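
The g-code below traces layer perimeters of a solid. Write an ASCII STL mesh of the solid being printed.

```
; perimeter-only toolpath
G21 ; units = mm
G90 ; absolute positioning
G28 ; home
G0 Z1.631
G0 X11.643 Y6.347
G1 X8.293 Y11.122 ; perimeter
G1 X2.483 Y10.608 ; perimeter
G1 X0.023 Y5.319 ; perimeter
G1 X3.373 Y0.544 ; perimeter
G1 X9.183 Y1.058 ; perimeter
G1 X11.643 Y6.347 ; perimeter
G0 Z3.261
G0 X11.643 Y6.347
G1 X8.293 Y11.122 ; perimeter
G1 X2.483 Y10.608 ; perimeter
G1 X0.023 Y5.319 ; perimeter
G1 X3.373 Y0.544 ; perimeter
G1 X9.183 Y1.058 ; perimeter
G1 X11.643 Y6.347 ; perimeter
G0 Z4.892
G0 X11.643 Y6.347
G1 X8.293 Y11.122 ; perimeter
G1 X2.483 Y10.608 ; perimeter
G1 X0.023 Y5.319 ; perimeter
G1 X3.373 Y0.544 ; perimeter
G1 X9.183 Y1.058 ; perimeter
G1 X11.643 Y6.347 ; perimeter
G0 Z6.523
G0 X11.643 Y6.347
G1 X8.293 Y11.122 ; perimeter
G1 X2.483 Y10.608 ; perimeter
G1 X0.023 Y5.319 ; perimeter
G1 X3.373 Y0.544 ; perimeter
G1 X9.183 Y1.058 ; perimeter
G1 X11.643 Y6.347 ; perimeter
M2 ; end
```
solid part
  facet normal 0.0000 0.0000 -1.0000
    outer loop
      vertex 2.483 10.608 0.000
      vertex 8.293 11.122 0.000
      vertex 11.643 6.347 0.000
    endloop
  endfacet
  facet normal 0.0000 0.0000 -1.0000
    outer loop
      vertex 0.023 5.319 0.000
      vertex 2.483 10.608 0.000
      vertex 11.643 6.347 0.000
    endloop
  endfacet
  facet normal 0.0000 0.0000 -1.0000
    outer loop
      vertex 3.373 0.544 0.000
      vertex 0.023 5.319 0.000
      vertex 11.643 6.347 0.000
    endloop
  endfacet
  facet normal 0.0000 0.0000 -1.0000
    outer loop
      vertex 9.183 1.058 0.000
      vertex 3.373 0.544 0.000
      vertex 11.643 6.347 0.000
    endloop
  endfacet
  facet normal 0.0000 0.0000 1.0000
    outer loop
      vertex 11.643 6.347 6.523
      vertex 8.293 11.122 6.523
      vertex 2.483 10.608 6.523
    endloop
  endfacet
  facet normal 0.0000 0.0000 1.0000
    outer loop
      vertex 11.643 6.347 6.523
      vertex 2.483 10.608 6.523
      vertex 0.023 5.319 6.523
    endloop
  endfacet
  facet normal 0.0000 0.0000 1.0000
    outer loop
      vertex 11.643 6.347 6.523
      vertex 0.023 5.319 6.523
      vertex 3.373 0.544 6.523
    endloop
  endfacet
  facet normal 0.0000 0.0000 1.0000
    outer loop
      vertex 11.643 6.347 6.523
      vertex 3.373 0.544 6.523
      vertex 9.183 1.058 6.523
    endloop
  endfacet
  facet normal 0.8186 0.5743 0.0000
    outer loop
      vertex 11.643 6.347 0.000
      vertex 8.293 11.122 0.000
      vertex 8.293 11.122 6.523
    endloop
  endfacet
  facet normal 0.8186 0.5743 0.0000
    outer loop
      vertex 11.643 6.347 0.000
      vertex 8.293 11.122 6.523
      vertex 11.643 6.347 6.523
    endloop
  endfacet
  facet normal -0.0881 0.9961 0.0000
    outer loop
      vertex 8.293 11.122 0.000
      vertex 2.483 10.608 0.000
      vertex 2.483 10.608 6.523
    endloop
  endfacet
  facet normal -0.0881 0.9961 0.0000
    outer loop
      vertex 8.293 11.122 0.000
      vertex 2.483 10.608 6.523
      vertex 8.293 11.122 6.523
    endloop
  endfacet
  facet normal -0.9067 0.4217 0.0000
    outer loop
      vertex 2.483 10.608 0.000
      vertex 0.023 5.319 0.000
      vertex 0.023 5.319 6.523
    endloop
  endfacet
  facet normal -0.9067 0.4217 0.0000
    outer loop
      vertex 2.483 10.608 0.000
      vertex 0.023 5.319 6.523
      vertex 2.483 10.608 6.523
    endloop
  endfacet
  facet normal -0.8186 -0.5743 0.0000
    outer loop
      vertex 0.023 5.319 0.000
      vertex 3.373 0.544 0.000
      vertex 3.373 0.544 6.523
    endloop
  endfacet
  facet normal -0.8186 -0.5743 0.0000
    outer loop
      vertex 0.023 5.319 0.000
      vertex 3.373 0.544 6.523
      vertex 0.023 5.319 6.523
    endloop
  endfacet
  facet normal 0.0881 -0.9961 0.0000
    outer loop
      vertex 3.373 0.544 0.000
      vertex 9.183 1.058 0.000
      vertex 9.183 1.058 6.523
    endloop
  endfacet
  facet normal 0.0881 -0.9961 0.0000
    outer loop
      vertex 3.373 0.544 0.000
      vertex 9.183 1.058 6.523
      vertex 3.373 0.544 6.523
    endloop
  endfacet
  facet normal 0.9067 -0.4217 0.0000
    outer loop
      vertex 9.183 1.058 0.000
      vertex 11.643 6.347 0.000
      vertex 11.643 6.347 6.523
    endloop
  endfacet
  facet normal 0.9067 -0.4217 0.0000
    outer loop
      vertex 9.183 1.058 0.000
      vertex 11.643 6.347 6.523
      vertex 9.183 1.058 6.523
    endloop
  endfacet
endsolid part

The G0 Z moves step by Δz≈1.631 mm. Every layer's G1 loop is the same polygon, so the solid is a straight extrusion of it from z=0 to z≈6.52. Closing with flat bottom and top caps and triangulating gives 20 facets — a regular 6-sided prism (a cylinder approximated with 6 flat sides), circumscribed radius ≈ 5.83 mm, height ≈ 6.52 mm.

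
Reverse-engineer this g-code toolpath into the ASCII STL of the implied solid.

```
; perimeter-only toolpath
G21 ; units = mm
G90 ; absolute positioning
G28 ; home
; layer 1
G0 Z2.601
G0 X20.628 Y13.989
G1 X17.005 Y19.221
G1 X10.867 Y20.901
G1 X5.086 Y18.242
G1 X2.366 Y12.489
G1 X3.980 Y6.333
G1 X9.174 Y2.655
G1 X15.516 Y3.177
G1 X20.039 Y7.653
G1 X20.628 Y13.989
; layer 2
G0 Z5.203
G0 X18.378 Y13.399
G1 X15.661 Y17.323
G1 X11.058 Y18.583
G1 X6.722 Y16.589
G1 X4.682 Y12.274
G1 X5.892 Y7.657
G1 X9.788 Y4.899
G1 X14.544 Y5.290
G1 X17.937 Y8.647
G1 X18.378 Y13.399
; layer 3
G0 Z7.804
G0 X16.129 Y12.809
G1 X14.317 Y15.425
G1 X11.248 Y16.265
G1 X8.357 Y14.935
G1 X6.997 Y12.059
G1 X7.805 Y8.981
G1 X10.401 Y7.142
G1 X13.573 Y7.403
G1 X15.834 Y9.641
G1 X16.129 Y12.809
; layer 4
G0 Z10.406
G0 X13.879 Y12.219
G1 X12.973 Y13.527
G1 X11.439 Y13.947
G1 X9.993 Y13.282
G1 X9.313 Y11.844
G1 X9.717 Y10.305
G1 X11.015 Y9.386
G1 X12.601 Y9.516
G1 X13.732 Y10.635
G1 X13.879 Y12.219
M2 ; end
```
solid part
  facet normal 0.0000 0.0000 -1.0000
    outer loop
      vertex 10.677 23.219 0.000
      vertex 18.349 21.119 0.000
      vertex 22.878 14.579 0.000
    endloop
  endfacet
  facet normal 0.0000 0.0000 -1.0000
    outer loop
      vertex 3.450 19.895 0.000
      vertex 10.677 23.219 0.000
      vertex 22.878 14.579 0.000
    endloop
  endfacet
  facet normal 0.0000 0.0000 -1.0000
    outer loop
      vertex 0.050 12.704 0.000
      vertex 3.450 19.895 0.000
      vertex 22.878 14.579 0.000
    endloop
  endfacet
  facet normal 0.0000 0.0000 -1.0000
    outer loop
      vertex 2.068 5.009 0.000
      vertex 0.050 12.704 0.000
      vertex 22.878 14.579 0.000
    endloop
  endfacet
  facet normal 0.0000 0.0000 -1.0000
    outer loop
      vertex 8.560 0.412 0.000
      vertex 2.068 5.009 0.000
      vertex 22.878 14.579 0.000
    endloop
  endfacet
  facet normal 0.0000 0.0000 -1.0000
    outer loop
      vertex 16.488 1.064 0.000
      vertex 8.560 0.412 0.000
      vertex 22.878 14.579 0.000
    endloop
  endfacet
  facet normal 0.0000 0.0000 -1.0000
    outer loop
      vertex 22.142 6.659 0.000
      vertex 16.488 1.064 0.000
      vertex 22.878 14.579 0.000
    endloop
  endfacet
  facet normal 0.6295 0.4359 0.6432
    outer loop
      vertex 22.878 14.579 0.000
      vertex 18.349 21.119 0.000
      vertex 11.629 11.629 13.007
    endloop
  endfacet
  facet normal 0.2021 0.7385 0.6432
    outer loop
      vertex 18.349 21.119 0.000
      vertex 10.677 23.219 0.000
      vertex 11.629 11.629 13.007
    endloop
  endfacet
  facet normal -0.3199 0.6956 0.6432
    outer loop
      vertex 10.677 23.219 0.000
      vertex 3.450 19.895 0.000
      vertex 11.629 11.629 13.007
    endloop
  endfacet
  facet normal -0.6922 0.3273 0.6432
    outer loop
      vertex 3.450 19.895 0.000
      vertex 0.050 12.704 0.000
      vertex 11.629 11.629 13.007
    endloop
  endfacet
  facet normal -0.7406 -0.1942 0.6433
    outer loop
      vertex 0.050 12.704 0.000
      vertex 2.068 5.009 0.000
      vertex 11.629 11.629 13.007
    endloop
  endfacet
  facet normal -0.4425 -0.6249 0.6433
    outer loop
      vertex 2.068 5.009 0.000
      vertex 8.560 0.412 0.000
      vertex 11.629 11.629 13.007
    endloop
  endfacet
  facet normal 0.0628 -0.7631 0.6433
    outer loop
      vertex 8.560 0.412 0.000
      vertex 16.488 1.064 0.000
      vertex 11.629 11.629 13.007
    endloop
  endfacet
  facet normal 0.5386 -0.5442 0.6432
    outer loop
      vertex 16.488 1.064 0.000
      vertex 22.142 6.659 0.000
      vertex 11.629 11.629 13.007
    endloop
  endfacet
  facet normal 0.7624 -0.0708 0.6433
    outer loop
      vertex 22.142 6.659 0.000
      vertex 22.878 14.579 0.000
      vertex 11.629 11.629 13.007
    endloop
  endfacet
endsolid part

The G0 Z moves step by Δz≈2.601 mm. The G1 loops shrink linearly with z, so the solid tapers from its base footprint up to z≈13. Closing with a flat bottom cap and the tapered top and triangulating gives 16 facets — a regular 9-sided pyramid, base circumscribed radius ≈ 11.6 mm, apex at z ≈ 13 mm.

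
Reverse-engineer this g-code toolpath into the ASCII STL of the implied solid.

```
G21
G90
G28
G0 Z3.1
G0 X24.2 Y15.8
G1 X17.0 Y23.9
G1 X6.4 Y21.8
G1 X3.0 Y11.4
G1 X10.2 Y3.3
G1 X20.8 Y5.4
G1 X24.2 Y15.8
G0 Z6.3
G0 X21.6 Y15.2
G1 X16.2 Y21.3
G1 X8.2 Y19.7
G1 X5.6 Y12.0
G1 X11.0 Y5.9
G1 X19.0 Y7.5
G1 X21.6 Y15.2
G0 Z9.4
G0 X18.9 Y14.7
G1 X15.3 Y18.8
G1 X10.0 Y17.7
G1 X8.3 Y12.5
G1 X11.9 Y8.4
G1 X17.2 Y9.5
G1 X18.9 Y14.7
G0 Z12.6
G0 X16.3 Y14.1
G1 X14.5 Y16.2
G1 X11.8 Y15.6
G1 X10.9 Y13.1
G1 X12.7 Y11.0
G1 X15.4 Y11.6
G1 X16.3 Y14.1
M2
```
solid part
  facet normal 0.0000 0.0000 -1.0000
    outer loop
      vertex 4.6 23.8 0.0
      vertex 17.9 26.5 0.0
      vertex 26.9 16.3 0.0
    endloop
  endfacet
  facet normal 0.0000 0.0000 -1.0000
    outer loop
      vertex 0.3 10.9 0.0
      vertex 4.6 23.8 0.0
      vertex 26.9 16.3 0.0
    endloop
  endfacet
  facet normal 0.0000 0.0000 -1.0000
    outer loop
      vertex 9.3 0.7 0.0
      vertex 0.3 10.9 0.0
      vertex 26.9 16.3 0.0
    endloop
  endfacet
  facet normal 0.0000 0.0000 -1.0000
    outer loop
      vertex 22.6 3.4 0.0
      vertex 9.3 0.7 0.0
      vertex 26.9 16.3 0.0
    endloop
  endfacet
  facet normal 0.6002 0.5296 0.5995
    outer loop
      vertex 26.9 16.3 0.0
      vertex 17.9 26.5 0.0
      vertex 13.6 13.6 15.7
    endloop
  endfacet
  facet normal -0.1591 0.7837 0.6004
    outer loop
      vertex 17.9 26.5 0.0
      vertex 4.6 23.8 0.0
      vertex 13.6 13.6 15.7
    endloop
  endfacet
  facet normal -0.7592 0.2531 0.5996
    outer loop
      vertex 4.6 23.8 0.0
      vertex 0.3 10.9 0.0
      vertex 13.6 13.6 15.7
    endloop
  endfacet
  facet normal -0.6002 -0.5296 0.5995
    outer loop
      vertex 0.3 10.9 0.0
      vertex 9.3 0.7 0.0
      vertex 13.6 13.6 15.7
    endloop
  endfacet
  facet normal 0.1591 -0.7837 0.6004
    outer loop
      vertex 9.3 0.7 0.0
      vertex 22.6 3.4 0.0
      vertex 13.6 13.6 15.7
    endloop
  endfacet
  facet normal 0.7592 -0.2531 0.5996
    outer loop
      vertex 22.6 3.4 0.0
      vertex 26.9 16.3 0.0
      vertex 13.6 13.6 15.7
    endloop
  endfacet
endsolid part

The G0 Z moves step by Δz≈3.1 mm. The G1 loops shrink linearly with z, so the solid tapers from its base footprint up to z≈15.7. Closing with a flat bottom cap and the tapered top and triangulating gives 10 facets — a regular 6-sided pyramid, base circumscribed radius ≈ 13.6 mm, apex at z ≈ 15.7 mm.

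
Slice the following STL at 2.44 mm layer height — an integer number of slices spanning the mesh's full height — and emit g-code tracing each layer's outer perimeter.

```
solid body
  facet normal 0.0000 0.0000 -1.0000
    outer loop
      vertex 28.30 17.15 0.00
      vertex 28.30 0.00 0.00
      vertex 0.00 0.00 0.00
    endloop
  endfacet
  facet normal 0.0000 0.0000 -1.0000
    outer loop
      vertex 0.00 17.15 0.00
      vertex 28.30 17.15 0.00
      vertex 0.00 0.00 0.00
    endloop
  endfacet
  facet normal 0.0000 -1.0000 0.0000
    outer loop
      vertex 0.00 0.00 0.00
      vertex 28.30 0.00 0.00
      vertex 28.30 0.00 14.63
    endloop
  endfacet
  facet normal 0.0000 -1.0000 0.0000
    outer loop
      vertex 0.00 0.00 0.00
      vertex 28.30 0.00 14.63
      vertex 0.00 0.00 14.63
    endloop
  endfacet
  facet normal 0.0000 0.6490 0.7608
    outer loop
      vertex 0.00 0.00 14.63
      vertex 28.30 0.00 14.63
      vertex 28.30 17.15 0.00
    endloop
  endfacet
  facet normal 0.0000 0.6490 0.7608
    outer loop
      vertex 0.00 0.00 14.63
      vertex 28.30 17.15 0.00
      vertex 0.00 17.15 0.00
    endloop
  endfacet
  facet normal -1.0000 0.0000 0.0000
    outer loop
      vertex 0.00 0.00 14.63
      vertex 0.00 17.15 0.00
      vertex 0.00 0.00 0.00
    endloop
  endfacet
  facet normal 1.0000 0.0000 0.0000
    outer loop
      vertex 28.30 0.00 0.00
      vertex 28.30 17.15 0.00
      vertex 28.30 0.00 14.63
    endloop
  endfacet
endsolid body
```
; perimeter-only toolpath
G21 ; units = mm
G90 ; absolute positioning
G28 ; home
; layer 1
G0 Z2.44
G0 X0.00 Y0.00
G1 X28.30 Y0.00
G1 X28.30 Y14.29
G1 X0.00 Y14.29
G1 X0.00 Y0.00
; layer 2
G0 Z4.88
G0 X0.00 Y0.00
G1 X28.30 Y0.00
G1 X28.30 Y11.43
G1 X0.00 Y11.43
G1 X0.00 Y0.00
; layer 3
G0 Z7.32
G0 X0.00 Y0.00
G1 X28.30 Y0.00
G1 X28.30 Y8.57
G1 X0.00 Y8.57
G1 X0.00 Y0.00
; layer 4
G0 Z9.75
G0 X0.00 Y0.00
G1 X28.30 Y0.00
G1 X28.30 Y5.72
G1 X0.00 Y5.72
G1 X0.00 Y0.00
; layer 5
G0 Z12.19
G0 X0.00 Y0.00
G1 X28.30 Y0.00
G1 X28.30 Y2.86
G1 X0.00 Y2.86
G1 X0.00 Y0.00
M2 ; end

The solid is a wedge (ramp): 28.3 × 17.1 mm base, rising to 14.6 mm along the y=0 edge and sloping linearly to z=0 at y=17.1. Slicing at Δz = 2.44 mm — 6 equal slices spanning the solid's height, so layer i sits at z = i·h/6 — gives 5 non-empty perimeters. Each is a 4-segment closed polygon; G0 lifts to the layer z and rapids to the start vertex, then G1 traces the edges. The cross-section shrinks linearly with z (the slice at the apex is degenerate and omitted).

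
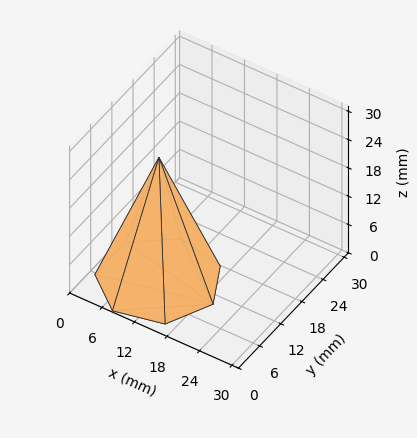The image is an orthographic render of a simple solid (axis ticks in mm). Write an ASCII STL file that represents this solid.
Reading the render: the shape is a regular 7-sided pyramid, base circumscribed radius ≈ 10 mm, apex at z ≈ 26 mm (dimensions read to the nearest mm from the axis ticks). For the STL, each face is triangulated and given an outward normal.

solid part
  facet normal 0.0000 0.0000 -1.0000
    outer loop
      vertex 7.77 19.75 0.00
      vertex 16.23 17.82 0.00
      vertex 20.00 10.00 0.00
    endloop
  endfacet
  facet normal 0.0000 0.0000 -1.0000
    outer loop
      vertex 0.99 14.34 0.00
      vertex 7.77 19.75 0.00
      vertex 20.00 10.00 0.00
    endloop
  endfacet
  facet normal 0.0000 0.0000 -1.0000
    outer loop
      vertex 0.99 5.66 0.00
      vertex 0.99 14.34 0.00
      vertex 20.00 10.00 0.00
    endloop
  endfacet
  facet normal 0.0000 0.0000 -1.0000
    outer loop
      vertex 7.77 0.25 0.00
      vertex 0.99 5.66 0.00
      vertex 20.00 10.00 0.00
    endloop
  endfacet
  facet normal 0.0000 0.0000 -1.0000
    outer loop
      vertex 16.23 2.18 0.00
      vertex 7.77 0.25 0.00
      vertex 20.00 10.00 0.00
    endloop
  endfacet
  facet normal 0.8511 0.4103 0.3274
    outer loop
      vertex 20.00 10.00 0.00
      vertex 16.23 17.82 0.00
      vertex 10.00 10.00 26.00
    endloop
  endfacet
  facet normal 0.2102 0.9212 0.3274
    outer loop
      vertex 16.23 17.82 0.00
      vertex 7.77 19.75 0.00
      vertex 10.00 10.00 26.00
    endloop
  endfacet
  facet normal -0.5893 0.7385 0.3275
    outer loop
      vertex 7.77 19.75 0.00
      vertex 0.99 14.34 0.00
      vertex 10.00 10.00 26.00
    endloop
  endfacet
  facet normal -0.9449 0.0000 0.3274
    outer loop
      vertex 0.99 14.34 0.00
      vertex 0.99 5.66 0.00
      vertex 10.00 10.00 26.00
    endloop
  endfacet
  facet normal -0.5893 -0.7385 0.3275
    outer loop
      vertex 0.99 5.66 0.00
      vertex 7.77 0.25 0.00
      vertex 10.00 10.00 26.00
    endloop
  endfacet
  facet normal 0.2102 -0.9212 0.3274
    outer loop
      vertex 7.77 0.25 0.00
      vertex 16.23 2.18 0.00
      vertex 10.00 10.00 26.00
    endloop
  endfacet
  facet normal 0.8511 -0.4103 0.3274
    outer loop
      vertex 16.23 2.18 0.00
      vertex 20.00 10.00 0.00
      vertex 10.00 10.00 26.00
    endloop
  endfacet
endsolid part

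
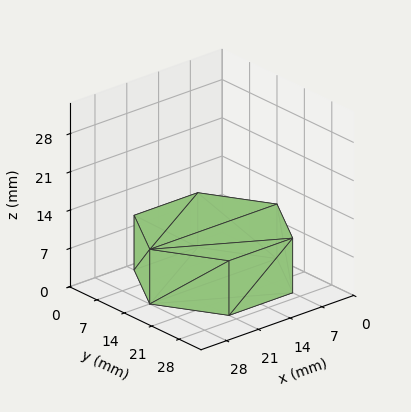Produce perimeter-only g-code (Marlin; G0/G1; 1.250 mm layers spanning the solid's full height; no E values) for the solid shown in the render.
Reading the render: the shape is a regular 6-sided prism (a cylinder approximated with 6 flat sides), circumscribed radius ≈ 14 mm, height ≈ 10 mm (dimensions read to the nearest mm from the axis ticks). For the g-code, the solid's height is divided into equal slices at the stated Δz and each level perimeter traced with G1 moves after a G0 lift.

; perimeter-only toolpath
G21 ; units = mm
G90 ; absolute positioning
G28 ; home
; layer 1
G0 Z1.250
G0 X28.000 Y14.000
G1 X21.000 Y26.124
G1 X7.000 Y26.124
G1 X0.000 Y14.000
G1 X7.000 Y1.876
G1 X21.000 Y1.876
G1 X28.000 Y14.000
; layer 2
G0 Z2.500
G0 X28.000 Y14.000
G1 X21.000 Y26.124
G1 X7.000 Y26.124
G1 X0.000 Y14.000
G1 X7.000 Y1.876
G1 X21.000 Y1.876
G1 X28.000 Y14.000
; layer 3
G0 Z3.750
G0 X28.000 Y14.000
G1 X21.000 Y26.124
G1 X7.000 Y26.124
G1 X0.000 Y14.000
G1 X7.000 Y1.876
G1 X21.000 Y1.876
G1 X28.000 Y14.000
; layer 4
G0 Z5.000
G0 X28.000 Y14.000
G1 X21.000 Y26.124
G1 X7.000 Y26.124
G1 X0.000 Y14.000
G1 X7.000 Y1.876
G1 X21.000 Y1.876
G1 X28.000 Y14.000
; layer 5
G0 Z6.250
G0 X28.000 Y14.000
G1 X21.000 Y26.124
G1 X7.000 Y26.124
G1 X0.000 Y14.000
G1 X7.000 Y1.876
G1 X21.000 Y1.876
G1 X28.000 Y14.000
; layer 6
G0 Z7.500
G0 X28.000 Y14.000
G1 X21.000 Y26.124
G1 X7.000 Y26.124
G1 X0.000 Y14.000
G1 X7.000 Y1.876
G1 X21.000 Y1.876
G1 X28.000 Y14.000
; layer 7
G0 Z8.750
G0 X28.000 Y14.000
G1 X21.000 Y26.124
G1 X7.000 Y26.124
G1 X0.000 Y14.000
G1 X7.000 Y1.876
G1 X21.000 Y1.876
G1 X28.000 Y14.000
; layer 8
G0 Z10.000
G0 X28.000 Y14.000
G1 X21.000 Y26.124
G1 X7.000 Y26.124
G1 X0.000 Y14.000
G1 X7.000 Y1.876
G1 X21.000 Y1.876
G1 X28.000 Y14.000
M2 ; end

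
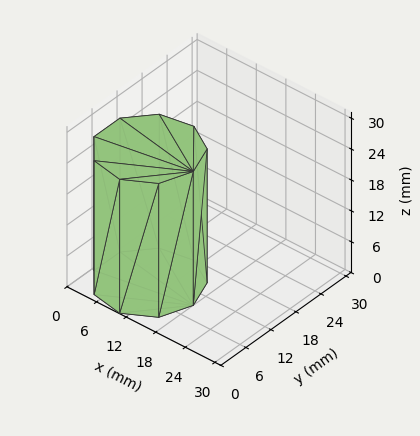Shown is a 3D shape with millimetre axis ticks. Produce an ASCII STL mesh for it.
Reading the render: the shape is a regular 9-sided prism (a cylinder approximated with 9 flat sides), circumscribed radius ≈ 9 mm, height ≈ 26 mm (dimensions read to the nearest mm from the axis ticks). For the STL, each face is triangulated and given an outward normal.

solid part
  facet normal 0.0000 0.0000 -1.0000
    outer loop
      vertex 10.6 17.9 0.0
      vertex 15.9 14.8 0.0
      vertex 18.0 9.0 0.0
    endloop
  endfacet
  facet normal 0.0000 0.0000 -1.0000
    outer loop
      vertex 4.5 16.8 0.0
      vertex 10.6 17.9 0.0
      vertex 18.0 9.0 0.0
    endloop
  endfacet
  facet normal 0.0000 0.0000 -1.0000
    outer loop
      vertex 0.5 12.1 0.0
      vertex 4.5 16.8 0.0
      vertex 18.0 9.0 0.0
    endloop
  endfacet
  facet normal 0.0000 0.0000 -1.0000
    outer loop
      vertex 0.5 5.9 0.0
      vertex 0.5 12.1 0.0
      vertex 18.0 9.0 0.0
    endloop
  endfacet
  facet normal 0.0000 0.0000 -1.0000
    outer loop
      vertex 4.5 1.2 0.0
      vertex 0.5 5.9 0.0
      vertex 18.0 9.0 0.0
    endloop
  endfacet
  facet normal 0.0000 0.0000 -1.0000
    outer loop
      vertex 10.6 0.1 0.0
      vertex 4.5 1.2 0.0
      vertex 18.0 9.0 0.0
    endloop
  endfacet
  facet normal 0.0000 0.0000 -1.0000
    outer loop
      vertex 15.9 3.2 0.0
      vertex 10.6 0.1 0.0
      vertex 18.0 9.0 0.0
    endloop
  endfacet
  facet normal 0.0000 0.0000 1.0000
    outer loop
      vertex 18.0 9.0 26.0
      vertex 15.9 14.8 26.0
      vertex 10.6 17.9 26.0
    endloop
  endfacet
  facet normal 0.0000 0.0000 1.0000
    outer loop
      vertex 18.0 9.0 26.0
      vertex 10.6 17.9 26.0
      vertex 4.5 16.8 26.0
    endloop
  endfacet
  facet normal 0.0000 0.0000 1.0000
    outer loop
      vertex 18.0 9.0 26.0
      vertex 4.5 16.8 26.0
      vertex 0.5 12.1 26.0
    endloop
  endfacet
  facet normal 0.0000 0.0000 1.0000
    outer loop
      vertex 18.0 9.0 26.0
      vertex 0.5 12.1 26.0
      vertex 0.5 5.9 26.0
    endloop
  endfacet
  facet normal 0.0000 0.0000 1.0000
    outer loop
      vertex 18.0 9.0 26.0
      vertex 0.5 5.9 26.0
      vertex 4.5 1.2 26.0
    endloop
  endfacet
  facet normal 0.0000 0.0000 1.0000
    outer loop
      vertex 18.0 9.0 26.0
      vertex 4.5 1.2 26.0
      vertex 10.6 0.1 26.0
    endloop
  endfacet
  facet normal 0.0000 0.0000 1.0000
    outer loop
      vertex 18.0 9.0 26.0
      vertex 10.6 0.1 26.0
      vertex 15.9 3.2 26.0
    endloop
  endfacet
  facet normal 0.9403 0.3404 0.0000
    outer loop
      vertex 18.0 9.0 0.0
      vertex 15.9 14.8 0.0
      vertex 15.9 14.8 26.0
    endloop
  endfacet
  facet normal 0.9403 0.3404 0.0000
    outer loop
      vertex 18.0 9.0 0.0
      vertex 15.9 14.8 26.0
      vertex 18.0 9.0 26.0
    endloop
  endfacet
  facet normal 0.5049 0.8632 0.0000
    outer loop
      vertex 15.9 14.8 0.0
      vertex 10.6 17.9 0.0
      vertex 10.6 17.9 26.0
    endloop
  endfacet
  facet normal 0.5049 0.8632 0.0000
    outer loop
      vertex 15.9 14.8 0.0
      vertex 10.6 17.9 26.0
      vertex 15.9 14.8 26.0
    endloop
  endfacet
  facet normal -0.1775 0.9841 0.0000
    outer loop
      vertex 10.6 17.9 0.0
      vertex 4.5 16.8 0.0
      vertex 4.5 16.8 26.0
    endloop
  endfacet
  facet normal -0.1775 0.9841 0.0000
    outer loop
      vertex 10.6 17.9 0.0
      vertex 4.5 16.8 26.0
      vertex 10.6 17.9 26.0
    endloop
  endfacet
  facet normal -0.7615 0.6481 0.0000
    outer loop
      vertex 4.5 16.8 0.0
      vertex 0.5 12.1 0.0
      vertex 0.5 12.1 26.0
    endloop
  endfacet
  facet normal -0.7615 0.6481 0.0000
    outer loop
      vertex 4.5 16.8 0.0
      vertex 0.5 12.1 26.0
      vertex 4.5 16.8 26.0
    endloop
  endfacet
  facet normal -1.0000 0.0000 0.0000
    outer loop
      vertex 0.5 12.1 0.0
      vertex 0.5 5.9 0.0
      vertex 0.5 5.9 26.0
    endloop
  endfacet
  facet normal -1.0000 0.0000 0.0000
    outer loop
      vertex 0.5 12.1 0.0
      vertex 0.5 5.9 26.0
      vertex 0.5 12.1 26.0
    endloop
  endfacet
  facet normal -0.7615 -0.6481 0.0000
    outer loop
      vertex 0.5 5.9 0.0
      vertex 4.5 1.2 0.0
      vertex 4.5 1.2 26.0
    endloop
  endfacet
  facet normal -0.7615 -0.6481 0.0000
    outer loop
      vertex 0.5 5.9 0.0
      vertex 4.5 1.2 26.0
      vertex 0.5 5.9 26.0
    endloop
  endfacet
  facet normal -0.1775 -0.9841 0.0000
    outer loop
      vertex 4.5 1.2 0.0
      vertex 10.6 0.1 0.0
      vertex 10.6 0.1 26.0
    endloop
  endfacet
  facet normal -0.1775 -0.9841 0.0000
    outer loop
      vertex 4.5 1.2 0.0
      vertex 10.6 0.1 26.0
      vertex 4.5 1.2 26.0
    endloop
  endfacet
  facet normal 0.5049 -0.8632 0.0000
    outer loop
      vertex 10.6 0.1 0.0
      vertex 15.9 3.2 0.0
      vertex 15.9 3.2 26.0
    endloop
  endfacet
  facet normal 0.5049 -0.8632 0.0000
    outer loop
      vertex 10.6 0.1 0.0
      vertex 15.9 3.2 26.0
      vertex 10.6 0.1 26.0
    endloop
  endfacet
  facet normal 0.9403 -0.3404 0.0000
    outer loop
      vertex 15.9 3.2 0.0
      vertex 18.0 9.0 0.0
      vertex 18.0 9.0 26.0
    endloop
  endfacet
  facet normal 0.9403 -0.3404 0.0000
    outer loop
      vertex 15.9 3.2 0.0
      vertex 18.0 9.0 26.0
      vertex 15.9 3.2 26.0
    endloop
  endfacet
endsolid part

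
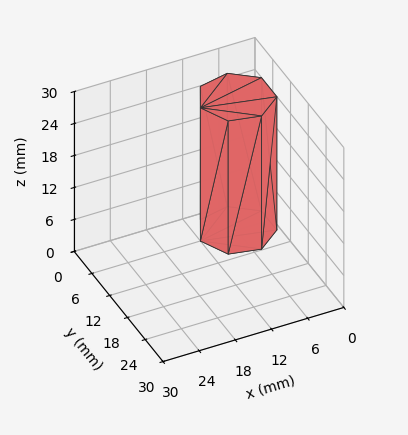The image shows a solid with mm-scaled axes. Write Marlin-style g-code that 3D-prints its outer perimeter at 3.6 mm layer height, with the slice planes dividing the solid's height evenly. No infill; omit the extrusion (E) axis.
Reading the render: the shape is a regular 7-sided prism (a cylinder approximated with 7 flat sides), circumscribed radius ≈ 6 mm, height ≈ 25 mm (dimensions read to the nearest mm from the axis ticks). For the g-code, the solid's height is divided into equal slices at the stated Δz and each level perimeter traced with G1 moves after a G0 lift.

; perimeter-only toolpath
G21 ; units = mm
G90 ; absolute positioning
G28 ; home
; layer 1
G0 Z3.6
G0 X12.0 Y6.0
G1 X9.7 Y10.7
G1 X4.7 Y11.8
G1 X0.6 Y8.6
G1 X0.6 Y3.4
G1 X4.7 Y0.2
G1 X9.7 Y1.3
G1 X12.0 Y6.0
; layer 2
G0 Z7.1
G0 X12.0 Y6.0
G1 X9.7 Y10.7
G1 X4.7 Y11.8
G1 X0.6 Y8.6
G1 X0.6 Y3.4
G1 X4.7 Y0.2
G1 X9.7 Y1.3
G1 X12.0 Y6.0
; layer 3
G0 Z10.7
G0 X12.0 Y6.0
G1 X9.7 Y10.7
G1 X4.7 Y11.8
G1 X0.6 Y8.6
G1 X0.6 Y3.4
G1 X4.7 Y0.2
G1 X9.7 Y1.3
G1 X12.0 Y6.0
; layer 4
G0 Z14.3
G0 X12.0 Y6.0
G1 X9.7 Y10.7
G1 X4.7 Y11.8
G1 X0.6 Y8.6
G1 X0.6 Y3.4
G1 X4.7 Y0.2
G1 X9.7 Y1.3
G1 X12.0 Y6.0
; layer 5
G0 Z17.9
G0 X12.0 Y6.0
G1 X9.7 Y10.7
G1 X4.7 Y11.8
G1 X0.6 Y8.6
G1 X0.6 Y3.4
G1 X4.7 Y0.2
G1 X9.7 Y1.3
G1 X12.0 Y6.0
; layer 6
G0 Z21.4
G0 X12.0 Y6.0
G1 X9.7 Y10.7
G1 X4.7 Y11.8
G1 X0.6 Y8.6
G1 X0.6 Y3.4
G1 X4.7 Y0.2
G1 X9.7 Y1.3
G1 X12.0 Y6.0
; layer 7
G0 Z25.0
G0 X12.0 Y6.0
G1 X9.7 Y10.7
G1 X4.7 Y11.8
G1 X0.6 Y8.6
G1 X0.6 Y3.4
G1 X4.7 Y0.2
G1 X9.7 Y1.3
G1 X12.0 Y6.0
M2 ; end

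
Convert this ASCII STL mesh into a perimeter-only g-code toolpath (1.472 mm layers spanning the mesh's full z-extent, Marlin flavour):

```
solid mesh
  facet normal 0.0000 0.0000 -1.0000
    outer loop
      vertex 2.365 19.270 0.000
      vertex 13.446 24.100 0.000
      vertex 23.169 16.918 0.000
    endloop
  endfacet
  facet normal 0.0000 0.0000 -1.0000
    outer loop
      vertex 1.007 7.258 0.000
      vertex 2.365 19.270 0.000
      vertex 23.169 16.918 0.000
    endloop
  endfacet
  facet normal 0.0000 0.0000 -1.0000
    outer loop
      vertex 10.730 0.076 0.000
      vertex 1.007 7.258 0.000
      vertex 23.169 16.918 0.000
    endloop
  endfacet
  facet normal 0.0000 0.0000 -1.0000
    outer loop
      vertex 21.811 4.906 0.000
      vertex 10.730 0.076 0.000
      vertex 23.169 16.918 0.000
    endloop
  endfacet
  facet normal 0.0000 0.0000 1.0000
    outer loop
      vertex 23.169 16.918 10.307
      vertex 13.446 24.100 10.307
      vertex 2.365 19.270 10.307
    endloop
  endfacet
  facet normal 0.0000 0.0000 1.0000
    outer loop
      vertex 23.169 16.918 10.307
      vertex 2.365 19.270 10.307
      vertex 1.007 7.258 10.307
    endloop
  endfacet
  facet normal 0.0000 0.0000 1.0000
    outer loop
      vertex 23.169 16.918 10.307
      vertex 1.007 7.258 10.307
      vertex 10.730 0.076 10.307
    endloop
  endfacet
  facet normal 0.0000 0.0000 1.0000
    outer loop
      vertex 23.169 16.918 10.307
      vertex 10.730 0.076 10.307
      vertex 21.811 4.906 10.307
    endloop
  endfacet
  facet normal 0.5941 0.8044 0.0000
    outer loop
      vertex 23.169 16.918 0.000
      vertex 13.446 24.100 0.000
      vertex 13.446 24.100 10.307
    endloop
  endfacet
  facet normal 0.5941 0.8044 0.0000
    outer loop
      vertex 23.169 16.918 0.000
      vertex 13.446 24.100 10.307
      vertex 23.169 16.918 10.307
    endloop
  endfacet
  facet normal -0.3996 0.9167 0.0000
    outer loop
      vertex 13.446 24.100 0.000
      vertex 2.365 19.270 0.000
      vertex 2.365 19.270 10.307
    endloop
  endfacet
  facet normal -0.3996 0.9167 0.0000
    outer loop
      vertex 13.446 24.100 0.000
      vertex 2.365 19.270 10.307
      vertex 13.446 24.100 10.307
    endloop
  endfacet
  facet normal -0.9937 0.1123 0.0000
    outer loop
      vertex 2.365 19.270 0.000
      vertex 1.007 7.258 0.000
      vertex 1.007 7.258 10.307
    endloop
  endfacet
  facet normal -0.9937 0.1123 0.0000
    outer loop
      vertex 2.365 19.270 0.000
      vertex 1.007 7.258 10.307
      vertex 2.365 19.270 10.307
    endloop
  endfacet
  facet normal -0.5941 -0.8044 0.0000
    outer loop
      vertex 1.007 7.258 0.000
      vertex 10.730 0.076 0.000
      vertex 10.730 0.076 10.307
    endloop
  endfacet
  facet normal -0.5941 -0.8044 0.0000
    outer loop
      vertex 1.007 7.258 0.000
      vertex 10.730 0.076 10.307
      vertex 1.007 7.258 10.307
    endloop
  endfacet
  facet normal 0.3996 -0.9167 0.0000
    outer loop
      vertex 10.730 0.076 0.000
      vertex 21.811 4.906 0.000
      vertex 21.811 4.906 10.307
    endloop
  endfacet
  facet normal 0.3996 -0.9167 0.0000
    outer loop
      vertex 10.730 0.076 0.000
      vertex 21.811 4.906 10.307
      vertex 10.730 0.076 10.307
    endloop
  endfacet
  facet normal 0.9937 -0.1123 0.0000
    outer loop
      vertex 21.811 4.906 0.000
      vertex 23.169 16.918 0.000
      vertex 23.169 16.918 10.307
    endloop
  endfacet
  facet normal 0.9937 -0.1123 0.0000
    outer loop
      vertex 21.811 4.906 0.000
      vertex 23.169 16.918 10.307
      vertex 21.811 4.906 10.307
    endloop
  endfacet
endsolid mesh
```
; perimeter-only toolpath
G21 ; units = mm
G90 ; absolute positioning
G28 ; home
; layer 1
G0 Z1.472
G0 X23.169 Y16.918
G1 X13.446 Y24.100
G1 X2.365 Y19.270
G1 X1.007 Y7.258
G1 X10.730 Y0.076
G1 X21.811 Y4.906
G1 X23.169 Y16.918
; layer 2
G0 Z2.945
G0 X23.169 Y16.918
G1 X13.446 Y24.100
G1 X2.365 Y19.270
G1 X1.007 Y7.258
G1 X10.730 Y0.076
G1 X21.811 Y4.906
G1 X23.169 Y16.918
; layer 3
G0 Z4.417
G0 X23.169 Y16.918
G1 X13.446 Y24.100
G1 X2.365 Y19.270
G1 X1.007 Y7.258
G1 X10.730 Y0.076
G1 X21.811 Y4.906
G1 X23.169 Y16.918
; layer 4
G0 Z5.890
G0 X23.169 Y16.918
G1 X13.446 Y24.100
G1 X2.365 Y19.270
G1 X1.007 Y7.258
G1 X10.730 Y0.076
G1 X21.811 Y4.906
G1 X23.169 Y16.918
; layer 5
G0 Z7.362
G0 X23.169 Y16.918
G1 X13.446 Y24.100
G1 X2.365 Y19.270
G1 X1.007 Y7.258
G1 X10.730 Y0.076
G1 X21.811 Y4.906
G1 X23.169 Y16.918
; layer 6
G0 Z8.835
G0 X23.169 Y16.918
G1 X13.446 Y24.100
G1 X2.365 Y19.270
G1 X1.007 Y7.258
G1 X10.730 Y0.076
G1 X21.811 Y4.906
G1 X23.169 Y16.918
; layer 7
G0 Z10.307
G0 X23.169 Y16.918
G1 X13.446 Y24.100
G1 X2.365 Y19.270
G1 X1.007 Y7.258
G1 X10.730 Y0.076
G1 X21.811 Y4.906
G1 X23.169 Y16.918
M2 ; end

The solid is a regular 6-sided prism (a cylinder approximated with 6 flat sides), circumscribed radius ≈ 12.1 mm, height ≈ 10.3 mm. Slicing at Δz = 1.472 mm — 7 equal slices spanning the solid's height, so layer i sits at z = i·h/7 — gives 7 non-empty perimeters. Each is a 6-segment closed polygon; G0 lifts to the layer z and rapids to the start vertex, then G1 traces the edges.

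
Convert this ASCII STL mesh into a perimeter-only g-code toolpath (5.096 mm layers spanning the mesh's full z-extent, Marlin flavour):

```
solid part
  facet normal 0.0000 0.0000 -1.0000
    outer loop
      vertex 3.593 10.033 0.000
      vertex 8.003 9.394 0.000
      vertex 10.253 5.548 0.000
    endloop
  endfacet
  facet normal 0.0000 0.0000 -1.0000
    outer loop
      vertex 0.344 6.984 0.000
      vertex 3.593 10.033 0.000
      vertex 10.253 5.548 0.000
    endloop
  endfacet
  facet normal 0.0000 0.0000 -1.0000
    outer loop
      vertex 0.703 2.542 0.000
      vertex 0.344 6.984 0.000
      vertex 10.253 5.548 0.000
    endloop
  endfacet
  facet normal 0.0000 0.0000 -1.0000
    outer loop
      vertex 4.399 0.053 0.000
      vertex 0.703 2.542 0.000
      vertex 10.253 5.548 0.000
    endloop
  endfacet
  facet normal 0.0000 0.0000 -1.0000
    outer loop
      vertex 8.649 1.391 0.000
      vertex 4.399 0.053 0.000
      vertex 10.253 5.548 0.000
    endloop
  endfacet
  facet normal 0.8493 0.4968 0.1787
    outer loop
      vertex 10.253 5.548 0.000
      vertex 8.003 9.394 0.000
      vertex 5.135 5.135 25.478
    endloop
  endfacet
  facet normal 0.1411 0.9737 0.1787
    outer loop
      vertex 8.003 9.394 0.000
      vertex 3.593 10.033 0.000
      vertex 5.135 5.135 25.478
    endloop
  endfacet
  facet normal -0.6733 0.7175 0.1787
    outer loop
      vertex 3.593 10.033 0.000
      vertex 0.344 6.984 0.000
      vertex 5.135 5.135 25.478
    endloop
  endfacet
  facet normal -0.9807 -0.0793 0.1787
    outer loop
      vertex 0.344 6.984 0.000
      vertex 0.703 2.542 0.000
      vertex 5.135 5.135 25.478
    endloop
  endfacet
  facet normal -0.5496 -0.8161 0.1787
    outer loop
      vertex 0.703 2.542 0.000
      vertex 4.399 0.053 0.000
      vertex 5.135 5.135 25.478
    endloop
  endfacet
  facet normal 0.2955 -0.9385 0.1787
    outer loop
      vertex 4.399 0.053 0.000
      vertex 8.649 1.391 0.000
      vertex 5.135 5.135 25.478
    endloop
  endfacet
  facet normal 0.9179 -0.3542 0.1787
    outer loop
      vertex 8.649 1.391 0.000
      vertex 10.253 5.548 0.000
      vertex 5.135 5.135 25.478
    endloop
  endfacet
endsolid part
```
; perimeter-only toolpath
G21 ; units = mm
G90 ; absolute positioning
G28 ; home
; layer 1
G0 Z5.096
G0 X9.229 Y5.465
G1 X7.429 Y8.542
G1 X3.901 Y9.053
G1 X1.302 Y6.614
G1 X1.589 Y3.061
G1 X4.546 Y1.069
G1 X7.946 Y2.140
G1 X9.229 Y5.465
; layer 2
G0 Z10.191
G0 X8.206 Y5.383
G1 X6.856 Y7.690
G1 X4.210 Y8.074
G1 X2.260 Y6.244
G1 X2.476 Y3.579
G1 X4.693 Y2.086
G1 X7.243 Y2.889
G1 X8.206 Y5.383
; layer 3
G0 Z15.287
G0 X7.182 Y5.300
G1 X6.282 Y6.839
G1 X4.518 Y7.094
G1 X3.219 Y5.875
G1 X3.362 Y4.098
G1 X4.841 Y3.102
G1 X6.541 Y3.637
G1 X7.182 Y5.300
; layer 4
G0 Z20.382
G0 X6.159 Y5.218
G1 X5.709 Y5.987
G1 X4.827 Y6.115
G1 X4.177 Y5.505
G1 X4.249 Y4.616
G1 X4.988 Y4.119
G1 X5.838 Y4.386
G1 X6.159 Y5.218
M2 ; end

The solid is a regular 7-sided pyramid, base circumscribed radius ≈ 5.13 mm, apex at z ≈ 25.5 mm. Slicing at Δz = 5.096 mm — 5 equal slices spanning the solid's height, so layer i sits at z = i·h/5 — gives 4 non-empty perimeters. Each is a 7-segment closed polygon; G0 lifts to the layer z and rapids to the start vertex, then G1 traces the edges. The cross-section shrinks linearly with z (the slice at the apex is degenerate and omitted).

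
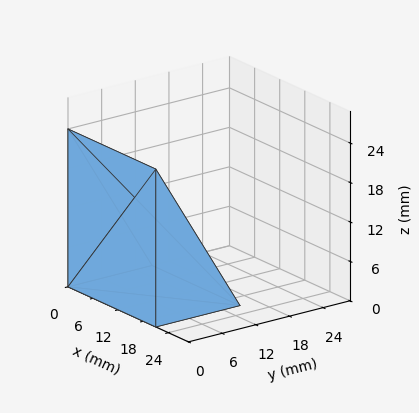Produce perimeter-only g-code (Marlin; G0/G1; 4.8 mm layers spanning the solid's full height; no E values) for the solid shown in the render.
Reading the render: the shape is a wedge (ramp): 21 × 15 mm base, rising to 24 mm along the y=0 edge and sloping linearly to z=0 at y=15 (dimensions read to the nearest mm from the axis ticks). For the g-code, the solid's height is divided into equal slices at the stated Δz and each level perimeter traced with G1 moves after a G0 lift.

; perimeter-only toolpath
G21 ; units = mm
G90 ; absolute positioning
G28 ; home
; layer 1
G0 Z4.8
G0 X0.0 Y0.0
G1 X21.0 Y0.0
G1 X21.0 Y12.0
G1 X0.0 Y12.0
G1 X0.0 Y0.0
; layer 2
G0 Z9.6
G0 X0.0 Y0.0
G1 X21.0 Y0.0
G1 X21.0 Y9.0
G1 X0.0 Y9.0
G1 X0.0 Y0.0
; layer 3
G0 Z14.4
G0 X0.0 Y0.0
G1 X21.0 Y0.0
G1 X21.0 Y6.0
G1 X0.0 Y6.0
G1 X0.0 Y0.0
; layer 4
G0 Z19.2
G0 X0.0 Y0.0
G1 X21.0 Y0.0
G1 X21.0 Y3.0
G1 X0.0 Y3.0
G1 X0.0 Y0.0
M2 ; end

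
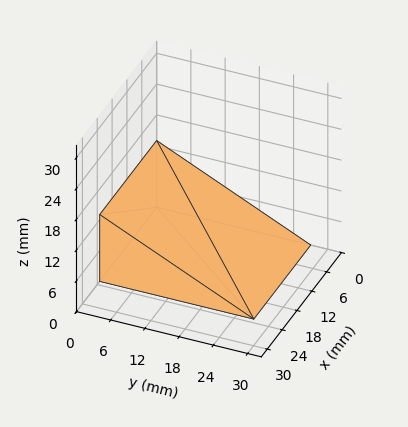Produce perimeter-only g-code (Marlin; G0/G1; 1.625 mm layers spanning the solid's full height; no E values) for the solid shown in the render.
Reading the render: the shape is a wedge (ramp): 23 × 27 mm base, rising to 13 mm along the y=0 edge and sloping linearly to z=0 at y=27 (dimensions read to the nearest mm from the axis ticks). For the g-code, the solid's height is divided into equal slices at the stated Δz and each level perimeter traced with G1 moves after a G0 lift.

; perimeter-only toolpath
G21 ; units = mm
G90 ; absolute positioning
G28 ; home
; layer 1
G0 Z1.625
G0 X0.000 Y0.000
G1 X23.000 Y0.000
G1 X23.000 Y23.625
G1 X0.000 Y23.625
G1 X0.000 Y0.000
; layer 2
G0 Z3.250
G0 X0.000 Y0.000
G1 X23.000 Y0.000
G1 X23.000 Y20.250
G1 X0.000 Y20.250
G1 X0.000 Y0.000
; layer 3
G0 Z4.875
G0 X0.000 Y0.000
G1 X23.000 Y0.000
G1 X23.000 Y16.875
G1 X0.000 Y16.875
G1 X0.000 Y0.000
; layer 4
G0 Z6.500
G0 X0.000 Y0.000
G1 X23.000 Y0.000
G1 X23.000 Y13.500
G1 X0.000 Y13.500
G1 X0.000 Y0.000
; layer 5
G0 Z8.125
G0 X0.000 Y0.000
G1 X23.000 Y0.000
G1 X23.000 Y10.125
G1 X0.000 Y10.125
G1 X0.000 Y0.000
; layer 6
G0 Z9.750
G0 X0.000 Y0.000
G1 X23.000 Y0.000
G1 X23.000 Y6.750
G1 X0.000 Y6.750
G1 X0.000 Y0.000
; layer 7
G0 Z11.375
G0 X0.000 Y0.000
G1 X23.000 Y0.000
G1 X23.000 Y3.375
G1 X0.000 Y3.375
G1 X0.000 Y0.000
M2 ; end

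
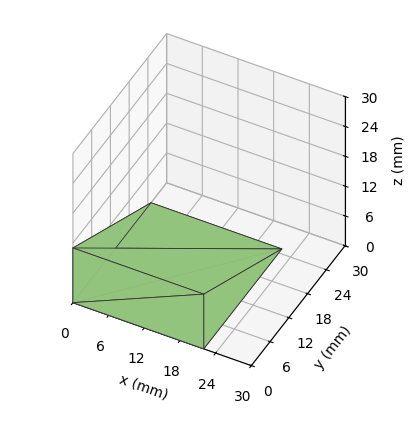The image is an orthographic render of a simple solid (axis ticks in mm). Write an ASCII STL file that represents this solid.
Reading the render: the shape is a wedge (ramp): 22 × 25 mm base, rising to 11 mm along the y=0 edge and sloping linearly to z=0 at y=25 (dimensions read to the nearest mm from the axis ticks). For the STL, each face is triangulated and given an outward normal.

solid part
  facet normal 0.0000 0.0000 -1.0000
    outer loop
      vertex 22.000 25.000 0.000
      vertex 22.000 0.000 0.000
      vertex 0.000 0.000 0.000
    endloop
  endfacet
  facet normal 0.0000 0.0000 -1.0000
    outer loop
      vertex 0.000 25.000 0.000
      vertex 22.000 25.000 0.000
      vertex 0.000 0.000 0.000
    endloop
  endfacet
  facet normal 0.0000 -1.0000 0.0000
    outer loop
      vertex 0.000 0.000 0.000
      vertex 22.000 0.000 0.000
      vertex 22.000 0.000 11.000
    endloop
  endfacet
  facet normal 0.0000 -1.0000 0.0000
    outer loop
      vertex 0.000 0.000 0.000
      vertex 22.000 0.000 11.000
      vertex 0.000 0.000 11.000
    endloop
  endfacet
  facet normal 0.0000 0.4027 0.9153
    outer loop
      vertex 0.000 0.000 11.000
      vertex 22.000 0.000 11.000
      vertex 22.000 25.000 0.000
    endloop
  endfacet
  facet normal 0.0000 0.4027 0.9153
    outer loop
      vertex 0.000 0.000 11.000
      vertex 22.000 25.000 0.000
      vertex 0.000 25.000 0.000
    endloop
  endfacet
  facet normal -1.0000 0.0000 0.0000
    outer loop
      vertex 0.000 0.000 11.000
      vertex 0.000 25.000 0.000
      vertex 0.000 0.000 0.000
    endloop
  endfacet
  facet normal 1.0000 0.0000 0.0000
    outer loop
      vertex 22.000 0.000 0.000
      vertex 22.000 25.000 0.000
      vertex 22.000 0.000 11.000
    endloop
  endfacet
endsolid part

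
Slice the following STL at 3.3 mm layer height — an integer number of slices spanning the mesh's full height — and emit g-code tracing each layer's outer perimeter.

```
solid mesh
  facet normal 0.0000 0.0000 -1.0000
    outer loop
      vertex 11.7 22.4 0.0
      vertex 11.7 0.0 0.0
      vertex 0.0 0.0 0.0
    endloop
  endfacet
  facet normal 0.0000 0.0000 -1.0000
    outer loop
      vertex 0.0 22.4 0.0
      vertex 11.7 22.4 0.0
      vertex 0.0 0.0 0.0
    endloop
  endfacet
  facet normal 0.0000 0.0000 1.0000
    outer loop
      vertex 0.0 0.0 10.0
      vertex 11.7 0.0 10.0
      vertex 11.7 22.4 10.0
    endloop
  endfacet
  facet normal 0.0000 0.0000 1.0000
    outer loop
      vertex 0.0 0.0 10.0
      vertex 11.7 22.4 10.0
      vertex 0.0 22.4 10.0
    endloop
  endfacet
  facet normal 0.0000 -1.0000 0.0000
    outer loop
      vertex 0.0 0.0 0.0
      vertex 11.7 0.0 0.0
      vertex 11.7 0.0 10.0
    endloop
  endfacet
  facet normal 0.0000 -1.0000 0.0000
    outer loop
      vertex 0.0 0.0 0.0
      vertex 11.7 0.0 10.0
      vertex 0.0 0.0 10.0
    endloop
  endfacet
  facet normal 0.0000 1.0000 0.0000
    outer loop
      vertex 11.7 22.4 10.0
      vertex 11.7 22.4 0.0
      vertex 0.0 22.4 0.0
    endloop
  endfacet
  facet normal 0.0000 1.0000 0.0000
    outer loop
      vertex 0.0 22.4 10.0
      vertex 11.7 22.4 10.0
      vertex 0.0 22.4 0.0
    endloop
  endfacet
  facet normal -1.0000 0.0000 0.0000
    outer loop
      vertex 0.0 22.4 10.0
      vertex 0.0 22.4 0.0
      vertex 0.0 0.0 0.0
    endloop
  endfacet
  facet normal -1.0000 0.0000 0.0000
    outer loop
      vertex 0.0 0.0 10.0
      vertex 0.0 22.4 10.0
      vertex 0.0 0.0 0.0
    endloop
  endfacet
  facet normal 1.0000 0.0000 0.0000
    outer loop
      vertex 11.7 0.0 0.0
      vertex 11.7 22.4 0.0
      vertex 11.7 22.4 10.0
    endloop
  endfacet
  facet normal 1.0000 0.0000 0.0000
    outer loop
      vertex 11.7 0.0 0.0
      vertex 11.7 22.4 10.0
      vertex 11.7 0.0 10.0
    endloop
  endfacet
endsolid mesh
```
; perimeter-only toolpath
G21 ; units = mm
G90 ; absolute positioning
G28 ; home
; layer 1
G0 Z3.3
G0 X0.0 Y0.0
G1 X11.7 Y0.0
G1 X11.7 Y22.4
G1 X0.0 Y22.4
G1 X0.0 Y0.0
; layer 2
G0 Z6.7
G0 X0.0 Y0.0
G1 X11.7 Y0.0
G1 X11.7 Y22.4
G1 X0.0 Y22.4
G1 X0.0 Y0.0
; layer 3
G0 Z10.0
G0 X0.0 Y0.0
G1 X11.7 Y0.0
G1 X11.7 Y22.4
G1 X0.0 Y22.4
G1 X0.0 Y0.0
M2 ; end

The solid is a rectangular box, roughly 11.7 × 22.4 mm footprint and 10 mm tall. Slicing at Δz = 3.3 mm — 3 equal slices spanning the solid's height, so layer i sits at z = i·h/3 — gives 3 non-empty perimeters. Each is a 4-segment closed polygon; G0 lifts to the layer z and rapids to the start vertex, then G1 traces the edges.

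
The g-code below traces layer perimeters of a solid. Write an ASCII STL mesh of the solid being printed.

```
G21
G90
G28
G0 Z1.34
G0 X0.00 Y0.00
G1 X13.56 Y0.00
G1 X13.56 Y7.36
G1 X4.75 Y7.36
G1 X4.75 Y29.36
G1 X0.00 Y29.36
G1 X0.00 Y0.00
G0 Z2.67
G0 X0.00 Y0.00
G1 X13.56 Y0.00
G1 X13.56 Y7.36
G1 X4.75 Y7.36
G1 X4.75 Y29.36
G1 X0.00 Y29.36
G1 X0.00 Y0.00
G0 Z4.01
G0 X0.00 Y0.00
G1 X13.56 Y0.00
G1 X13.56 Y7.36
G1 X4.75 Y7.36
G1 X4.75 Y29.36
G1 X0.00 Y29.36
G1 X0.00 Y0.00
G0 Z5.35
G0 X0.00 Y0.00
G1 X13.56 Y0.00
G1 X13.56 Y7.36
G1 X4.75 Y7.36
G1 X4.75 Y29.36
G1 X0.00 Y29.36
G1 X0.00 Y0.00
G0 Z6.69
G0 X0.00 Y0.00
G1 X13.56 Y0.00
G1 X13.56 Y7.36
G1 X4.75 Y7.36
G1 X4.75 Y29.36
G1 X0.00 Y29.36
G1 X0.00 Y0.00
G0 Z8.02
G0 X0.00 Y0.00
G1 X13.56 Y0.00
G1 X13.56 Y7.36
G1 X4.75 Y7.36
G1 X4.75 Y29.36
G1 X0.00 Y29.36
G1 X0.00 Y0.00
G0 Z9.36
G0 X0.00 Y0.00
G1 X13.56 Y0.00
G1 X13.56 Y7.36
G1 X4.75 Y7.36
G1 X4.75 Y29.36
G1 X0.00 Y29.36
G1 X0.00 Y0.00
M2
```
solid part
  facet normal 0.0000 0.0000 -1.0000
    outer loop
      vertex 13.56 7.36 0.00
      vertex 13.56 0.00 0.00
      vertex 0.00 0.00 0.00
    endloop
  endfacet
  facet normal 0.0000 0.0000 -1.0000
    outer loop
      vertex 4.75 7.36 0.00
      vertex 13.56 7.36 0.00
      vertex 0.00 0.00 0.00
    endloop
  endfacet
  facet normal 0.0000 0.0000 -1.0000
    outer loop
      vertex 4.75 29.36 0.00
      vertex 4.75 7.36 0.00
      vertex 0.00 0.00 0.00
    endloop
  endfacet
  facet normal 0.0000 0.0000 -1.0000
    outer loop
      vertex 0.00 29.36 0.00
      vertex 4.75 29.36 0.00
      vertex 0.00 0.00 0.00
    endloop
  endfacet
  facet normal 0.0000 0.0000 1.0000
    outer loop
      vertex 0.00 0.00 9.36
      vertex 13.56 0.00 9.36
      vertex 13.56 7.36 9.36
    endloop
  endfacet
  facet normal 0.0000 0.0000 1.0000
    outer loop
      vertex 0.00 0.00 9.36
      vertex 13.56 7.36 9.36
      vertex 4.75 7.36 9.36
    endloop
  endfacet
  facet normal 0.0000 0.0000 1.0000
    outer loop
      vertex 0.00 0.00 9.36
      vertex 4.75 7.36 9.36
      vertex 4.75 29.36 9.36
    endloop
  endfacet
  facet normal 0.0000 0.0000 1.0000
    outer loop
      vertex 0.00 0.00 9.36
      vertex 4.75 29.36 9.36
      vertex 0.00 29.36 9.36
    endloop
  endfacet
  facet normal 0.0000 -1.0000 0.0000
    outer loop
      vertex 0.00 0.00 0.00
      vertex 13.56 0.00 0.00
      vertex 13.56 0.00 9.36
    endloop
  endfacet
  facet normal 0.0000 -1.0000 0.0000
    outer loop
      vertex 0.00 0.00 0.00
      vertex 13.56 0.00 9.36
      vertex 0.00 0.00 9.36
    endloop
  endfacet
  facet normal 1.0000 0.0000 0.0000
    outer loop
      vertex 13.56 0.00 0.00
      vertex 13.56 7.36 0.00
      vertex 13.56 7.36 9.36
    endloop
  endfacet
  facet normal 1.0000 0.0000 0.0000
    outer loop
      vertex 13.56 0.00 0.00
      vertex 13.56 7.36 9.36
      vertex 13.56 0.00 9.36
    endloop
  endfacet
  facet normal 0.0000 1.0000 0.0000
    outer loop
      vertex 13.56 7.36 0.00
      vertex 4.75 7.36 0.00
      vertex 4.75 7.36 9.36
    endloop
  endfacet
  facet normal 0.0000 1.0000 0.0000
    outer loop
      vertex 13.56 7.36 0.00
      vertex 4.75 7.36 9.36
      vertex 13.56 7.36 9.36
    endloop
  endfacet
  facet normal 1.0000 0.0000 0.0000
    outer loop
      vertex 4.75 7.36 0.00
      vertex 4.75 29.36 0.00
      vertex 4.75 29.36 9.36
    endloop
  endfacet
  facet normal 1.0000 0.0000 0.0000
    outer loop
      vertex 4.75 7.36 0.00
      vertex 4.75 29.36 9.36
      vertex 4.75 7.36 9.36
    endloop
  endfacet
  facet normal 0.0000 1.0000 0.0000
    outer loop
      vertex 4.75 29.36 0.00
      vertex 0.00 29.36 0.00
      vertex 0.00 29.36 9.36
    endloop
  endfacet
  facet normal 0.0000 1.0000 0.0000
    outer loop
      vertex 4.75 29.36 0.00
      vertex 0.00 29.36 9.36
      vertex 4.75 29.36 9.36
    endloop
  endfacet
  facet normal -1.0000 0.0000 0.0000
    outer loop
      vertex 0.00 29.36 0.00
      vertex 0.00 0.00 0.00
      vertex 0.00 0.00 9.36
    endloop
  endfacet
  facet normal -1.0000 0.0000 0.0000
    outer loop
      vertex 0.00 29.36 0.00
      vertex 0.00 0.00 9.36
      vertex 0.00 29.36 9.36
    endloop
  endfacet
endsolid part

The G0 Z moves step by Δz≈1.34 mm. Every layer's G1 loop is the same polygon, so the solid is a straight extrusion of it from z=0 to z≈9.36. Closing with flat bottom and top caps and triangulating gives 20 facets — an L-shaped prism: outer 13.6 × 29.4 mm, arm thicknesses ≈ 7.36 mm (horizontal) and 4.75 mm (vertical), extruded 9.36 mm in z.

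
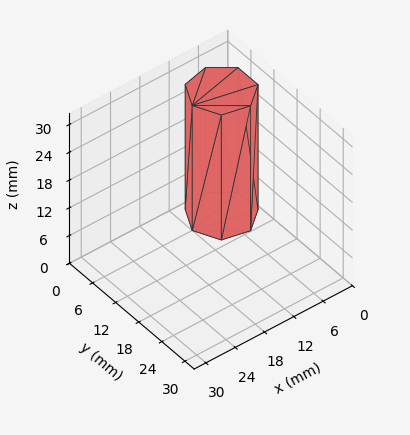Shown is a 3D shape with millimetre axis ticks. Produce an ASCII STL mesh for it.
Reading the render: the shape is a regular 7-sided prism (a cylinder approximated with 7 flat sides), circumscribed radius ≈ 6 mm, height ≈ 27 mm (dimensions read to the nearest mm from the axis ticks). For the STL, each face is triangulated and given an outward normal.

solid part
  facet normal 0.0000 0.0000 -1.0000
    outer loop
      vertex 4.665 11.850 0.000
      vertex 9.741 10.691 0.000
      vertex 12.000 6.000 0.000
    endloop
  endfacet
  facet normal 0.0000 0.0000 -1.0000
    outer loop
      vertex 0.594 8.603 0.000
      vertex 4.665 11.850 0.000
      vertex 12.000 6.000 0.000
    endloop
  endfacet
  facet normal 0.0000 0.0000 -1.0000
    outer loop
      vertex 0.594 3.397 0.000
      vertex 0.594 8.603 0.000
      vertex 12.000 6.000 0.000
    endloop
  endfacet
  facet normal 0.0000 0.0000 -1.0000
    outer loop
      vertex 4.665 0.150 0.000
      vertex 0.594 3.397 0.000
      vertex 12.000 6.000 0.000
    endloop
  endfacet
  facet normal 0.0000 0.0000 -1.0000
    outer loop
      vertex 9.741 1.309 0.000
      vertex 4.665 0.150 0.000
      vertex 12.000 6.000 0.000
    endloop
  endfacet
  facet normal 0.0000 0.0000 1.0000
    outer loop
      vertex 12.000 6.000 27.000
      vertex 9.741 10.691 27.000
      vertex 4.665 11.850 27.000
    endloop
  endfacet
  facet normal 0.0000 0.0000 1.0000
    outer loop
      vertex 12.000 6.000 27.000
      vertex 4.665 11.850 27.000
      vertex 0.594 8.603 27.000
    endloop
  endfacet
  facet normal 0.0000 0.0000 1.0000
    outer loop
      vertex 12.000 6.000 27.000
      vertex 0.594 8.603 27.000
      vertex 0.594 3.397 27.000
    endloop
  endfacet
  facet normal 0.0000 0.0000 1.0000
    outer loop
      vertex 12.000 6.000 27.000
      vertex 0.594 3.397 27.000
      vertex 4.665 0.150 27.000
    endloop
  endfacet
  facet normal 0.0000 0.0000 1.0000
    outer loop
      vertex 12.000 6.000 27.000
      vertex 4.665 0.150 27.000
      vertex 9.741 1.309 27.000
    endloop
  endfacet
  facet normal 0.9010 0.4339 0.0000
    outer loop
      vertex 12.000 6.000 0.000
      vertex 9.741 10.691 0.000
      vertex 9.741 10.691 27.000
    endloop
  endfacet
  facet normal 0.9010 0.4339 0.0000
    outer loop
      vertex 12.000 6.000 0.000
      vertex 9.741 10.691 27.000
      vertex 12.000 6.000 27.000
    endloop
  endfacet
  facet normal 0.2226 0.9749 0.0000
    outer loop
      vertex 9.741 10.691 0.000
      vertex 4.665 11.850 0.000
      vertex 4.665 11.850 27.000
    endloop
  endfacet
  facet normal 0.2226 0.9749 0.0000
    outer loop
      vertex 9.741 10.691 0.000
      vertex 4.665 11.850 27.000
      vertex 9.741 10.691 27.000
    endloop
  endfacet
  facet normal -0.6235 0.7818 0.0000
    outer loop
      vertex 4.665 11.850 0.000
      vertex 0.594 8.603 0.000
      vertex 0.594 8.603 27.000
    endloop
  endfacet
  facet normal -0.6235 0.7818 0.0000
    outer loop
      vertex 4.665 11.850 0.000
      vertex 0.594 8.603 27.000
      vertex 4.665 11.850 27.000
    endloop
  endfacet
  facet normal -1.0000 0.0000 0.0000
    outer loop
      vertex 0.594 8.603 0.000
      vertex 0.594 3.397 0.000
      vertex 0.594 3.397 27.000
    endloop
  endfacet
  facet normal -1.0000 0.0000 0.0000
    outer loop
      vertex 0.594 8.603 0.000
      vertex 0.594 3.397 27.000
      vertex 0.594 8.603 27.000
    endloop
  endfacet
  facet normal -0.6235 -0.7818 0.0000
    outer loop
      vertex 0.594 3.397 0.000
      vertex 4.665 0.150 0.000
      vertex 4.665 0.150 27.000
    endloop
  endfacet
  facet normal -0.6235 -0.7818 0.0000
    outer loop
      vertex 0.594 3.397 0.000
      vertex 4.665 0.150 27.000
      vertex 0.594 3.397 27.000
    endloop
  endfacet
  facet normal 0.2226 -0.9749 0.0000
    outer loop
      vertex 4.665 0.150 0.000
      vertex 9.741 1.309 0.000
      vertex 9.741 1.309 27.000
    endloop
  endfacet
  facet normal 0.2226 -0.9749 0.0000
    outer loop
      vertex 4.665 0.150 0.000
      vertex 9.741 1.309 27.000
      vertex 4.665 0.150 27.000
    endloop
  endfacet
  facet normal 0.9010 -0.4339 0.0000
    outer loop
      vertex 9.741 1.309 0.000
      vertex 12.000 6.000 0.000
      vertex 12.000 6.000 27.000
    endloop
  endfacet
  facet normal 0.9010 -0.4339 0.0000
    outer loop
      vertex 9.741 1.309 0.000
      vertex 12.000 6.000 27.000
      vertex 9.741 1.309 27.000
    endloop
  endfacet
endsolid part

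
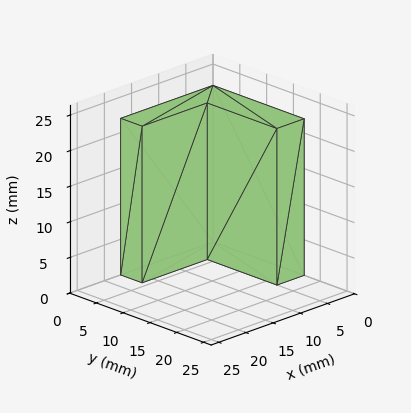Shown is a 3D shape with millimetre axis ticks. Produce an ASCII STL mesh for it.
Reading the render: the shape is an L-shaped prism: outer 17 × 17 mm, arm thicknesses ≈ 4 mm (horizontal) and 5 mm (vertical), extruded 22 mm in z (dimensions read to the nearest mm from the axis ticks). For the STL, each face is triangulated and given an outward normal.

solid part
  facet normal 0.0000 0.0000 -1.0000
    outer loop
      vertex 17.0 4.0 0.0
      vertex 17.0 0.0 0.0
      vertex 0.0 0.0 0.0
    endloop
  endfacet
  facet normal 0.0000 0.0000 -1.0000
    outer loop
      vertex 5.0 4.0 0.0
      vertex 17.0 4.0 0.0
      vertex 0.0 0.0 0.0
    endloop
  endfacet
  facet normal 0.0000 0.0000 -1.0000
    outer loop
      vertex 5.0 17.0 0.0
      vertex 5.0 4.0 0.0
      vertex 0.0 0.0 0.0
    endloop
  endfacet
  facet normal 0.0000 0.0000 -1.0000
    outer loop
      vertex 0.0 17.0 0.0
      vertex 5.0 17.0 0.0
      vertex 0.0 0.0 0.0
    endloop
  endfacet
  facet normal 0.0000 0.0000 1.0000
    outer loop
      vertex 0.0 0.0 22.0
      vertex 17.0 0.0 22.0
      vertex 17.0 4.0 22.0
    endloop
  endfacet
  facet normal 0.0000 0.0000 1.0000
    outer loop
      vertex 0.0 0.0 22.0
      vertex 17.0 4.0 22.0
      vertex 5.0 4.0 22.0
    endloop
  endfacet
  facet normal 0.0000 0.0000 1.0000
    outer loop
      vertex 0.0 0.0 22.0
      vertex 5.0 4.0 22.0
      vertex 5.0 17.0 22.0
    endloop
  endfacet
  facet normal 0.0000 0.0000 1.0000
    outer loop
      vertex 0.0 0.0 22.0
      vertex 5.0 17.0 22.0
      vertex 0.0 17.0 22.0
    endloop
  endfacet
  facet normal 0.0000 -1.0000 0.0000
    outer loop
      vertex 0.0 0.0 0.0
      vertex 17.0 0.0 0.0
      vertex 17.0 0.0 22.0
    endloop
  endfacet
  facet normal 0.0000 -1.0000 0.0000
    outer loop
      vertex 0.0 0.0 0.0
      vertex 17.0 0.0 22.0
      vertex 0.0 0.0 22.0
    endloop
  endfacet
  facet normal 1.0000 0.0000 0.0000
    outer loop
      vertex 17.0 0.0 0.0
      vertex 17.0 4.0 0.0
      vertex 17.0 4.0 22.0
    endloop
  endfacet
  facet normal 1.0000 0.0000 0.0000
    outer loop
      vertex 17.0 0.0 0.0
      vertex 17.0 4.0 22.0
      vertex 17.0 0.0 22.0
    endloop
  endfacet
  facet normal 0.0000 1.0000 0.0000
    outer loop
      vertex 17.0 4.0 0.0
      vertex 5.0 4.0 0.0
      vertex 5.0 4.0 22.0
    endloop
  endfacet
  facet normal 0.0000 1.0000 0.0000
    outer loop
      vertex 17.0 4.0 0.0
      vertex 5.0 4.0 22.0
      vertex 17.0 4.0 22.0
    endloop
  endfacet
  facet normal 1.0000 0.0000 0.0000
    outer loop
      vertex 5.0 4.0 0.0
      vertex 5.0 17.0 0.0
      vertex 5.0 17.0 22.0
    endloop
  endfacet
  facet normal 1.0000 0.0000 0.0000
    outer loop
      vertex 5.0 4.0 0.0
      vertex 5.0 17.0 22.0
      vertex 5.0 4.0 22.0
    endloop
  endfacet
  facet normal 0.0000 1.0000 0.0000
    outer loop
      vertex 5.0 17.0 0.0
      vertex 0.0 17.0 0.0
      vertex 0.0 17.0 22.0
    endloop
  endfacet
  facet normal 0.0000 1.0000 0.0000
    outer loop
      vertex 5.0 17.0 0.0
      vertex 0.0 17.0 22.0
      vertex 5.0 17.0 22.0
    endloop
  endfacet
  facet normal -1.0000 0.0000 0.0000
    outer loop
      vertex 0.0 17.0 0.0
      vertex 0.0 0.0 0.0
      vertex 0.0 0.0 22.0
    endloop
  endfacet
  facet normal -1.0000 0.0000 0.0000
    outer loop
      vertex 0.0 17.0 0.0
      vertex 0.0 0.0 22.0
      vertex 0.0 17.0 22.0
    endloop
  endfacet
endsolid part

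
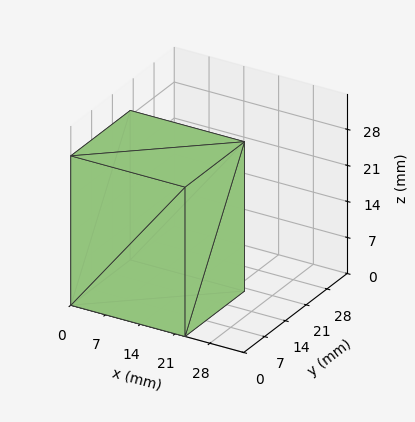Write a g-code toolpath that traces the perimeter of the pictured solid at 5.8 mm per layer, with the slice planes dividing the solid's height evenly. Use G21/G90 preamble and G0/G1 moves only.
Reading the render: the shape is a rectangular box, roughly 23 × 20 mm footprint and 29 mm tall (dimensions read to the nearest mm from the axis ticks). For the g-code, the solid's height is divided into equal slices at the stated Δz and each level perimeter traced with G1 moves after a G0 lift.

; perimeter-only toolpath
G21 ; units = mm
G90 ; absolute positioning
G28 ; home
; layer 1
G0 Z5.8
G0 X0.0 Y0.0
G1 X23.0 Y0.0
G1 X23.0 Y20.0
G1 X0.0 Y20.0
G1 X0.0 Y0.0
; layer 2
G0 Z11.6
G0 X0.0 Y0.0
G1 X23.0 Y0.0
G1 X23.0 Y20.0
G1 X0.0 Y20.0
G1 X0.0 Y0.0
; layer 3
G0 Z17.4
G0 X0.0 Y0.0
G1 X23.0 Y0.0
G1 X23.0 Y20.0
G1 X0.0 Y20.0
G1 X0.0 Y0.0
; layer 4
G0 Z23.2
G0 X0.0 Y0.0
G1 X23.0 Y0.0
G1 X23.0 Y20.0
G1 X0.0 Y20.0
G1 X0.0 Y0.0
; layer 5
G0 Z29.0
G0 X0.0 Y0.0
G1 X23.0 Y0.0
G1 X23.0 Y20.0
G1 X0.0 Y20.0
G1 X0.0 Y0.0
M2 ; end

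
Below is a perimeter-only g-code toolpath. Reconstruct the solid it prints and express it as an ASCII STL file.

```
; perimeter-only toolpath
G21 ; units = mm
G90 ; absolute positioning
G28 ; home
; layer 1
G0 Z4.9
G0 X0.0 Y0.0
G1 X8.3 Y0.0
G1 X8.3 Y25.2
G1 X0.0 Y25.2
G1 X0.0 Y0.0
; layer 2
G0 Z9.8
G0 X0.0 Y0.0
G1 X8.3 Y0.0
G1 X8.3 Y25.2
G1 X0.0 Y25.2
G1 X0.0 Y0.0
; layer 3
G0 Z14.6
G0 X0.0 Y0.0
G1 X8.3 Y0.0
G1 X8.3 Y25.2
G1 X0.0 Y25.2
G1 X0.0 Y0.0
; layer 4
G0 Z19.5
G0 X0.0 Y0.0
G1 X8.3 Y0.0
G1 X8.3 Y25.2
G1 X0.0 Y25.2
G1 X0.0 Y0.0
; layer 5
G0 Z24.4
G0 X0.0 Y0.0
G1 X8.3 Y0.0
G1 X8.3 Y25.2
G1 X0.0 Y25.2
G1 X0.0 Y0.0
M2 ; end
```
solid part
  facet normal 0.0000 0.0000 -1.0000
    outer loop
      vertex 8.3 25.2 0.0
      vertex 8.3 0.0 0.0
      vertex 0.0 0.0 0.0
    endloop
  endfacet
  facet normal 0.0000 0.0000 -1.0000
    outer loop
      vertex 0.0 25.2 0.0
      vertex 8.3 25.2 0.0
      vertex 0.0 0.0 0.0
    endloop
  endfacet
  facet normal 0.0000 0.0000 1.0000
    outer loop
      vertex 0.0 0.0 24.4
      vertex 8.3 0.0 24.4
      vertex 8.3 25.2 24.4
    endloop
  endfacet
  facet normal 0.0000 0.0000 1.0000
    outer loop
      vertex 0.0 0.0 24.4
      vertex 8.3 25.2 24.4
      vertex 0.0 25.2 24.4
    endloop
  endfacet
  facet normal 0.0000 -1.0000 0.0000
    outer loop
      vertex 0.0 0.0 0.0
      vertex 8.3 0.0 0.0
      vertex 8.3 0.0 24.4
    endloop
  endfacet
  facet normal 0.0000 -1.0000 0.0000
    outer loop
      vertex 0.0 0.0 0.0
      vertex 8.3 0.0 24.4
      vertex 0.0 0.0 24.4
    endloop
  endfacet
  facet normal 0.0000 1.0000 0.0000
    outer loop
      vertex 8.3 25.2 24.4
      vertex 8.3 25.2 0.0
      vertex 0.0 25.2 0.0
    endloop
  endfacet
  facet normal 0.0000 1.0000 0.0000
    outer loop
      vertex 0.0 25.2 24.4
      vertex 8.3 25.2 24.4
      vertex 0.0 25.2 0.0
    endloop
  endfacet
  facet normal -1.0000 0.0000 0.0000
    outer loop
      vertex 0.0 25.2 24.4
      vertex 0.0 25.2 0.0
      vertex 0.0 0.0 0.0
    endloop
  endfacet
  facet normal -1.0000 0.0000 0.0000
    outer loop
      vertex 0.0 0.0 24.4
      vertex 0.0 25.2 24.4
      vertex 0.0 0.0 0.0
    endloop
  endfacet
  facet normal 1.0000 0.0000 0.0000
    outer loop
      vertex 8.3 0.0 0.0
      vertex 8.3 25.2 0.0
      vertex 8.3 25.2 24.4
    endloop
  endfacet
  facet normal 1.0000 0.0000 0.0000
    outer loop
      vertex 8.3 0.0 0.0
      vertex 8.3 25.2 24.4
      vertex 8.3 0.0 24.4
    endloop
  endfacet
endsolid part

The G0 Z moves step by Δz≈4.9 mm. Every layer's G1 loop is the same polygon, so the solid is a straight extrusion of it from z=0 to z≈24.4. Closing with flat bottom and top caps and triangulating gives 12 facets — a rectangular box, roughly 8.3 × 25.2 mm footprint and 24.4 mm tall.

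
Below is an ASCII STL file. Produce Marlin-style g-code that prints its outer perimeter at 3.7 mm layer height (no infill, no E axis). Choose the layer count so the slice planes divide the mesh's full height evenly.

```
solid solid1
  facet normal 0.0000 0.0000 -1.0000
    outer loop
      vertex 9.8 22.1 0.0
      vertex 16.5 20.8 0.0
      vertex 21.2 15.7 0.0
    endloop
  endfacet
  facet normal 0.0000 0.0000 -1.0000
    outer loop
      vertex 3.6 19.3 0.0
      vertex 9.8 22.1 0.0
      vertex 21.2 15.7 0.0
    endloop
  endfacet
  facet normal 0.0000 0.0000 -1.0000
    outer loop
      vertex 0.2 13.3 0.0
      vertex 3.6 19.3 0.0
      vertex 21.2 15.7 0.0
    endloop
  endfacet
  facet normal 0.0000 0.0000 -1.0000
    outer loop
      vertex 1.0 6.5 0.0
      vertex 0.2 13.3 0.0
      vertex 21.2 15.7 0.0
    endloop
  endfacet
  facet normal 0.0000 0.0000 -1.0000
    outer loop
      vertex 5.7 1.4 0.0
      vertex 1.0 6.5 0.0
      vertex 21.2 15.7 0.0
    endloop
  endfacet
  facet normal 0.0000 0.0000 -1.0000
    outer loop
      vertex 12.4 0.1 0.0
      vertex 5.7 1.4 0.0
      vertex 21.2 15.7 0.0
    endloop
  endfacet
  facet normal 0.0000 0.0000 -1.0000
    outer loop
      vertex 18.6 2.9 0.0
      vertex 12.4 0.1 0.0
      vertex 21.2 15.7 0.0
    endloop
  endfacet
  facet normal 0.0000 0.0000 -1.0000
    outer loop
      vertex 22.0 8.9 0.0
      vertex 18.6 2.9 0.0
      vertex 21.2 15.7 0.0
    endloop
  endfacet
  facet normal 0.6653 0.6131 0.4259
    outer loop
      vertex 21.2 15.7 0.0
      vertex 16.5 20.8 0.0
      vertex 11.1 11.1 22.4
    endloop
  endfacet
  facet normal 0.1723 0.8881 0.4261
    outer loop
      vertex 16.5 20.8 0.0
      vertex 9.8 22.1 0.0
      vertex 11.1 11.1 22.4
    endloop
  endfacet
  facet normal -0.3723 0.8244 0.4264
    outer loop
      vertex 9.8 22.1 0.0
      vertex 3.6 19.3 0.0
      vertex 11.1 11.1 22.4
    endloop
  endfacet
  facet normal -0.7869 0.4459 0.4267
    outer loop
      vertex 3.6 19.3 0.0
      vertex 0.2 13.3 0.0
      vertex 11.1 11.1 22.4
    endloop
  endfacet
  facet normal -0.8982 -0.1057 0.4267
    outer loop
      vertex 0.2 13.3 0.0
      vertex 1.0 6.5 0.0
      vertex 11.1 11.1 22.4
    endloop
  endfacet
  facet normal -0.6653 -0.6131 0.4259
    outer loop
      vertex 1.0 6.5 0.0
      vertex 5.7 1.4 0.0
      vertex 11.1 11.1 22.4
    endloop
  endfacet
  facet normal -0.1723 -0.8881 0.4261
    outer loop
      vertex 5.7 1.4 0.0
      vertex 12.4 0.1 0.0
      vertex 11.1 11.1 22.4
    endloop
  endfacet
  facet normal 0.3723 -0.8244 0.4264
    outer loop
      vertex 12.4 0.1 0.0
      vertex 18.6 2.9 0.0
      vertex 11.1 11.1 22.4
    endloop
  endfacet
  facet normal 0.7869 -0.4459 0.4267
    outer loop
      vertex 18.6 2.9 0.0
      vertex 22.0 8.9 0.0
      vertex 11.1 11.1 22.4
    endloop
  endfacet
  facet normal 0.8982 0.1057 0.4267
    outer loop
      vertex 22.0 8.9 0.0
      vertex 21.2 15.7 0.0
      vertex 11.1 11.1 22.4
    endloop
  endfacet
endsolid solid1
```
; perimeter-only toolpath
G21 ; units = mm
G90 ; absolute positioning
G28 ; home
; layer 1
G0 Z3.7
G0 X19.5 Y14.9
G1 X15.6 Y19.2
G1 X10.0 Y20.3
G1 X4.8 Y17.9
G1 X2.0 Y12.9
G1 X2.7 Y7.3
G1 X6.6 Y3.0
G1 X12.2 Y1.9
G1 X17.4 Y4.3
G1 X20.2 Y9.3
G1 X19.5 Y14.9
; layer 2
G0 Z7.5
G0 X17.8 Y14.2
G1 X14.7 Y17.6
G1 X10.2 Y18.4
G1 X6.1 Y16.6
G1 X3.8 Y12.6
G1 X4.4 Y8.0
G1 X7.5 Y4.6
G1 X12.0 Y3.8
G1 X16.1 Y5.6
G1 X18.4 Y9.6
G1 X17.8 Y14.2
; layer 3
G0 Z11.2
G0 X16.1 Y13.4
G1 X13.8 Y15.9
G1 X10.4 Y16.6
G1 X7.3 Y15.2
G1 X5.6 Y12.2
G1 X6.0 Y8.8
G1 X8.4 Y6.2
G1 X11.8 Y5.6
G1 X14.9 Y7.0
G1 X16.6 Y10.0
G1 X16.1 Y13.4
; layer 4
G0 Z14.9
G0 X14.5 Y12.6
G1 X12.9 Y14.3
G1 X10.7 Y14.8
G1 X8.6 Y13.8
G1 X7.5 Y11.8
G1 X7.7 Y9.6
G1 X9.3 Y7.9
G1 X11.5 Y7.4
G1 X13.6 Y8.4
G1 X14.7 Y10.4
G1 X14.5 Y12.6
; layer 5
G0 Z18.7
G0 X12.8 Y11.9
G1 X12.0 Y12.7
G1 X10.9 Y12.9
G1 X9.8 Y12.5
G1 X9.3 Y11.5
G1 X9.4 Y10.3
G1 X10.2 Y9.5
G1 X11.3 Y9.3
G1 X12.3 Y9.7
G1 X12.9 Y10.7
G1 X12.8 Y11.9
M2 ; end

The solid is a regular 10-sided pyramid, base circumscribed radius ≈ 11.1 mm, apex at z ≈ 22.4 mm. Slicing at Δz = 3.7 mm — 6 equal slices spanning the solid's height, so layer i sits at z = i·h/6 — gives 5 non-empty perimeters. Each is a 10-segment closed polygon; G0 lifts to the layer z and rapids to the start vertex, then G1 traces the edges. The cross-section shrinks linearly with z (the slice at the apex is degenerate and omitted).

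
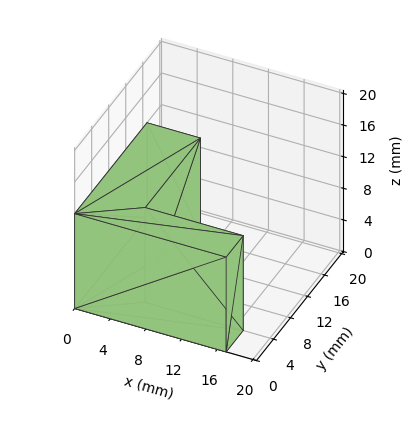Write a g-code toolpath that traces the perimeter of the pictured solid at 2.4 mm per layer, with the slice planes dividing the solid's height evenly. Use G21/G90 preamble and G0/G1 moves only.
Reading the render: the shape is an L-shaped prism: outer 17 × 17 mm, arm thicknesses ≈ 4 mm (horizontal) and 6 mm (vertical), extruded 12 mm in z (dimensions read to the nearest mm from the axis ticks). For the g-code, the solid's height is divided into equal slices at the stated Δz and each level perimeter traced with G1 moves after a G0 lift.

; perimeter-only toolpath
G21 ; units = mm
G90 ; absolute positioning
G28 ; home
; layer 1
G0 Z2.4
G0 X0.0 Y0.0
G1 X17.0 Y0.0
G1 X17.0 Y4.0
G1 X6.0 Y4.0
G1 X6.0 Y17.0
G1 X0.0 Y17.0
G1 X0.0 Y0.0
; layer 2
G0 Z4.8
G0 X0.0 Y0.0
G1 X17.0 Y0.0
G1 X17.0 Y4.0
G1 X6.0 Y4.0
G1 X6.0 Y17.0
G1 X0.0 Y17.0
G1 X0.0 Y0.0
; layer 3
G0 Z7.2
G0 X0.0 Y0.0
G1 X17.0 Y0.0
G1 X17.0 Y4.0
G1 X6.0 Y4.0
G1 X6.0 Y17.0
G1 X0.0 Y17.0
G1 X0.0 Y0.0
; layer 4
G0 Z9.6
G0 X0.0 Y0.0
G1 X17.0 Y0.0
G1 X17.0 Y4.0
G1 X6.0 Y4.0
G1 X6.0 Y17.0
G1 X0.0 Y17.0
G1 X0.0 Y0.0
; layer 5
G0 Z12.0
G0 X0.0 Y0.0
G1 X17.0 Y0.0
G1 X17.0 Y4.0
G1 X6.0 Y4.0
G1 X6.0 Y17.0
G1 X0.0 Y17.0
G1 X0.0 Y0.0
M2 ; end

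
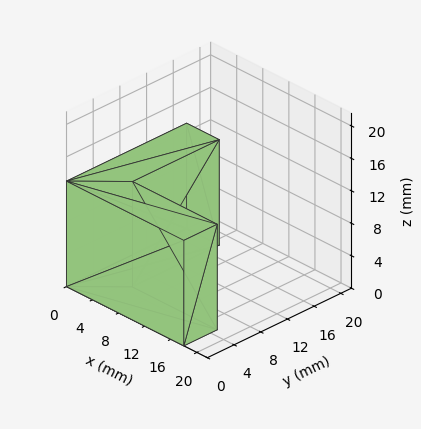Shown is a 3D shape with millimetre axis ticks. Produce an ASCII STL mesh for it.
Reading the render: the shape is an L-shaped prism: outer 18 × 18 mm, arm thicknesses ≈ 5 mm (horizontal) and 5 mm (vertical), extruded 13 mm in z (dimensions read to the nearest mm from the axis ticks). For the STL, each face is triangulated and given an outward normal.

solid part
  facet normal 0.0000 0.0000 -1.0000
    outer loop
      vertex 18.00 5.00 0.00
      vertex 18.00 0.00 0.00
      vertex 0.00 0.00 0.00
    endloop
  endfacet
  facet normal 0.0000 0.0000 -1.0000
    outer loop
      vertex 5.00 5.00 0.00
      vertex 18.00 5.00 0.00
      vertex 0.00 0.00 0.00
    endloop
  endfacet
  facet normal 0.0000 0.0000 -1.0000
    outer loop
      vertex 5.00 18.00 0.00
      vertex 5.00 5.00 0.00
      vertex 0.00 0.00 0.00
    endloop
  endfacet
  facet normal 0.0000 0.0000 -1.0000
    outer loop
      vertex 0.00 18.00 0.00
      vertex 5.00 18.00 0.00
      vertex 0.00 0.00 0.00
    endloop
  endfacet
  facet normal 0.0000 0.0000 1.0000
    outer loop
      vertex 0.00 0.00 13.00
      vertex 18.00 0.00 13.00
      vertex 18.00 5.00 13.00
    endloop
  endfacet
  facet normal 0.0000 0.0000 1.0000
    outer loop
      vertex 0.00 0.00 13.00
      vertex 18.00 5.00 13.00
      vertex 5.00 5.00 13.00
    endloop
  endfacet
  facet normal 0.0000 0.0000 1.0000
    outer loop
      vertex 0.00 0.00 13.00
      vertex 5.00 5.00 13.00
      vertex 5.00 18.00 13.00
    endloop
  endfacet
  facet normal 0.0000 0.0000 1.0000
    outer loop
      vertex 0.00 0.00 13.00
      vertex 5.00 18.00 13.00
      vertex 0.00 18.00 13.00
    endloop
  endfacet
  facet normal 0.0000 -1.0000 0.0000
    outer loop
      vertex 0.00 0.00 0.00
      vertex 18.00 0.00 0.00
      vertex 18.00 0.00 13.00
    endloop
  endfacet
  facet normal 0.0000 -1.0000 0.0000
    outer loop
      vertex 0.00 0.00 0.00
      vertex 18.00 0.00 13.00
      vertex 0.00 0.00 13.00
    endloop
  endfacet
  facet normal 1.0000 0.0000 0.0000
    outer loop
      vertex 18.00 0.00 0.00
      vertex 18.00 5.00 0.00
      vertex 18.00 5.00 13.00
    endloop
  endfacet
  facet normal 1.0000 0.0000 0.0000
    outer loop
      vertex 18.00 0.00 0.00
      vertex 18.00 5.00 13.00
      vertex 18.00 0.00 13.00
    endloop
  endfacet
  facet normal 0.0000 1.0000 0.0000
    outer loop
      vertex 18.00 5.00 0.00
      vertex 5.00 5.00 0.00
      vertex 5.00 5.00 13.00
    endloop
  endfacet
  facet normal 0.0000 1.0000 0.0000
    outer loop
      vertex 18.00 5.00 0.00
      vertex 5.00 5.00 13.00
      vertex 18.00 5.00 13.00
    endloop
  endfacet
  facet normal 1.0000 0.0000 0.0000
    outer loop
      vertex 5.00 5.00 0.00
      vertex 5.00 18.00 0.00
      vertex 5.00 18.00 13.00
    endloop
  endfacet
  facet normal 1.0000 0.0000 0.0000
    outer loop
      vertex 5.00 5.00 0.00
      vertex 5.00 18.00 13.00
      vertex 5.00 5.00 13.00
    endloop
  endfacet
  facet normal 0.0000 1.0000 0.0000
    outer loop
      vertex 5.00 18.00 0.00
      vertex 0.00 18.00 0.00
      vertex 0.00 18.00 13.00
    endloop
  endfacet
  facet normal 0.0000 1.0000 0.0000
    outer loop
      vertex 5.00 18.00 0.00
      vertex 0.00 18.00 13.00
      vertex 5.00 18.00 13.00
    endloop
  endfacet
  facet normal -1.0000 0.0000 0.0000
    outer loop
      vertex 0.00 18.00 0.00
      vertex 0.00 0.00 0.00
      vertex 0.00 0.00 13.00
    endloop
  endfacet
  facet normal -1.0000 0.0000 0.0000
    outer loop
      vertex 0.00 18.00 0.00
      vertex 0.00 0.00 13.00
      vertex 0.00 18.00 13.00
    endloop
  endfacet
endsolid part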